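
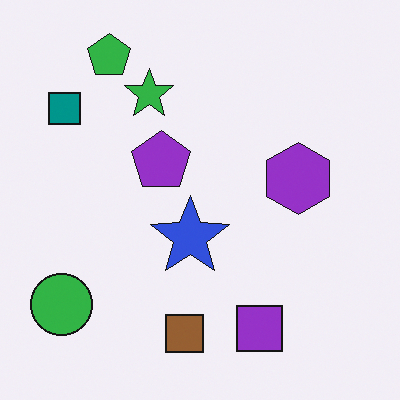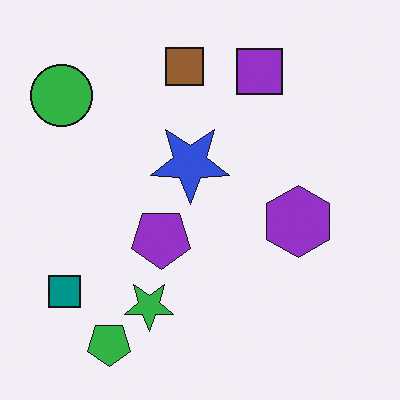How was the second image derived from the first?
The second image is the first flipped vertically (top ↔ bottom).

The green pentagon is in the top-left of the first image and the bottom-left of the second — shapes on opposite sides of the horizontal midline have swapped in a mirror flip.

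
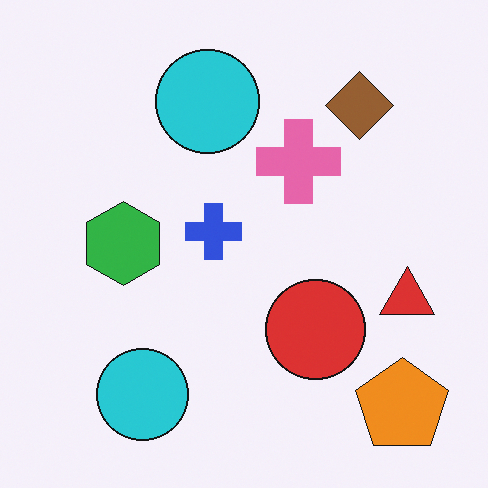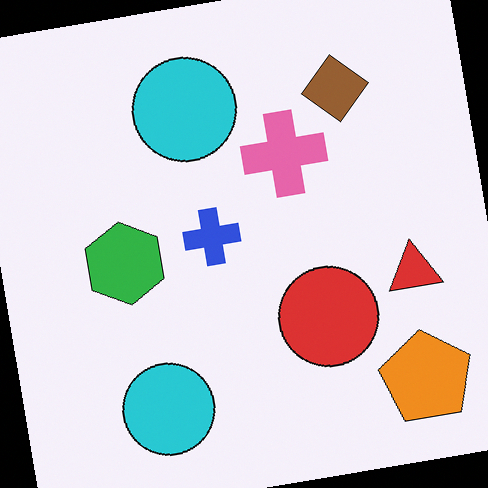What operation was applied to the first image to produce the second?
The image was rotated counter-clockwise by a slight angle.

Every shape is tilted by the same angle and the image corners show triangular fill wedges — a whole-image rotation by a non-right angle.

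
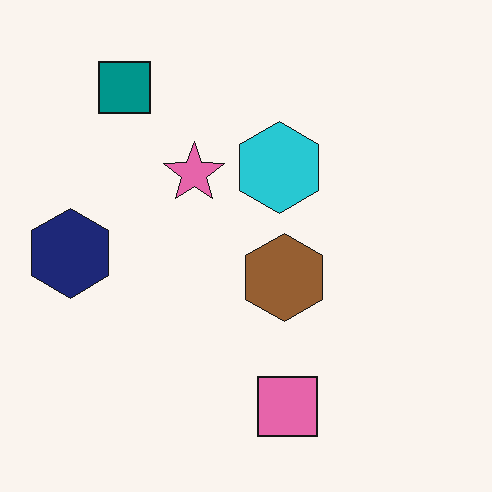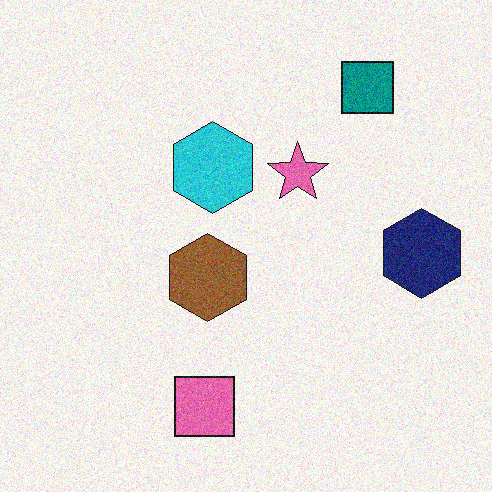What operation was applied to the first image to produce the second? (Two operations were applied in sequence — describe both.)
This is the original image degraded with visible gaussian noise, then flipped horizontally (left ↔ right).

Random speckle covers the whole image, including the flat background. The navy hexagon is in the left of the first image and the right of the second — shapes on opposite sides of the vertical midline have swapped in a mirror flip.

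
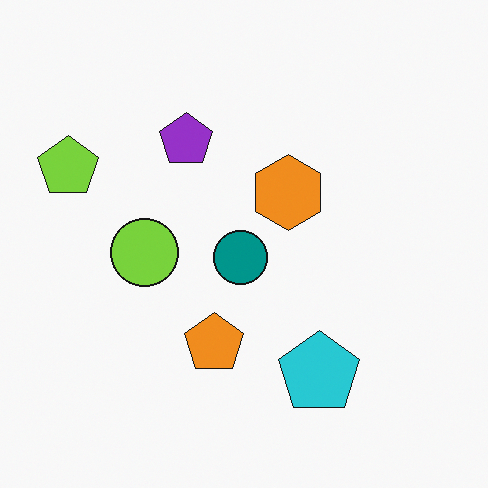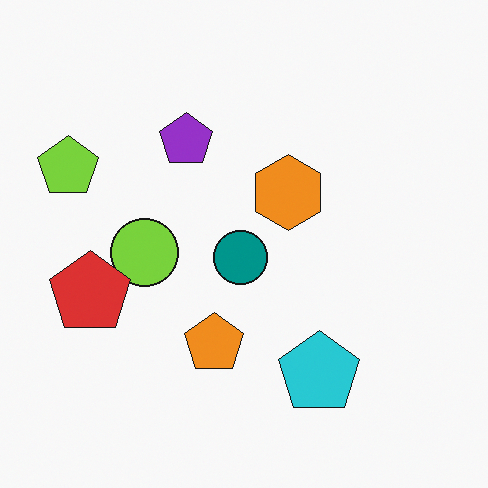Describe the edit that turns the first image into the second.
The second image is the first overlaid with an additional red pentagon.

A red pentagon appears in the second image that is absent from the first.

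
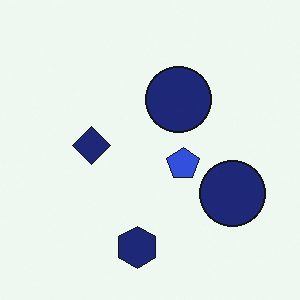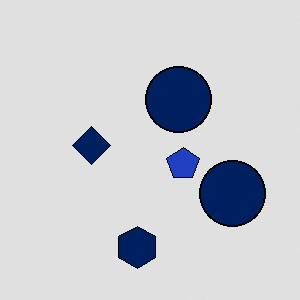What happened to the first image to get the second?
The transformation is: posterized to a reduced palette.

Each flat color has snapped to a coarser quantized level — most visibly, the near-white background has dropped to a flat grey.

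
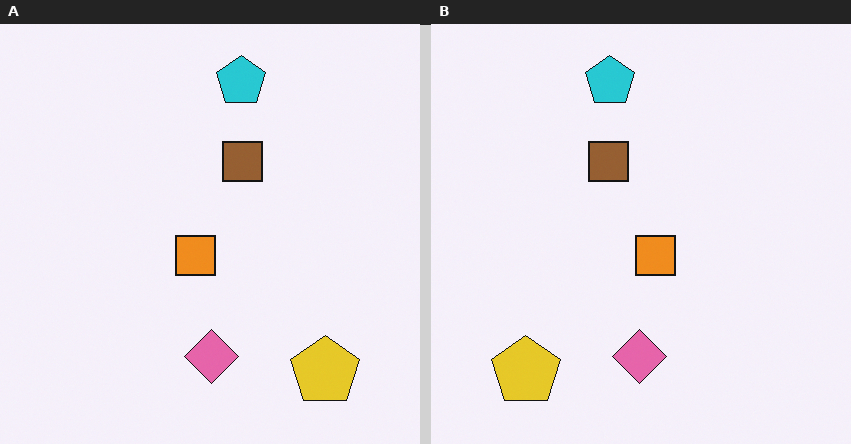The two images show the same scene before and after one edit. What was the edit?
The transformation is: flipped horizontally (left ↔ right).

The yellow pentagon is in the bottom-right of the left (A) image and the bottom-left of the right (B) — shapes on opposite sides of the vertical midline have swapped in a mirror flip.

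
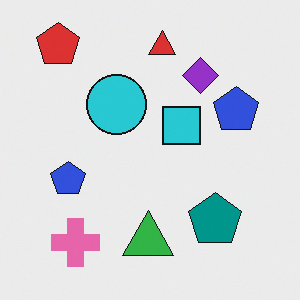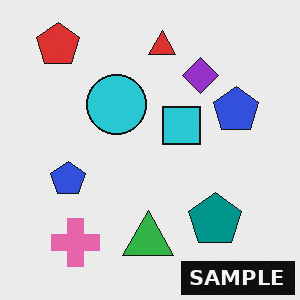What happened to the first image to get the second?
The image was watermarked with the text "SAMPLE" in the lower-right corner.

A dark label reading "SAMPLE" appears in the lower-right corner.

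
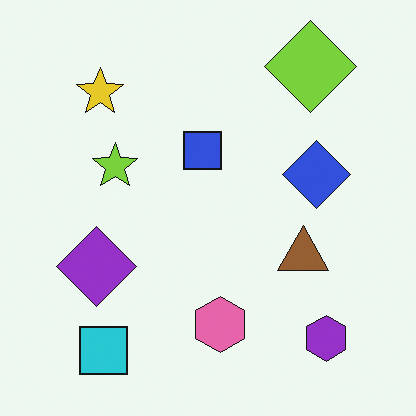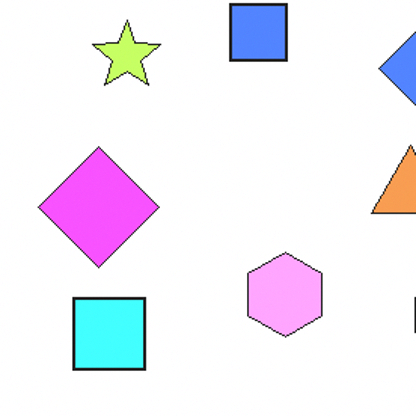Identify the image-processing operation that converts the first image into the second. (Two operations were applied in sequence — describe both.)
The image was brightened a lot, then cropped slightly and scaled back up.

Every pixel — background and shapes alike — is uniformly brightened. The visible shapes are larger and the field of view is narrower; shapes near the original edges may be partly or wholly outside the frame — a crop-and-rescale.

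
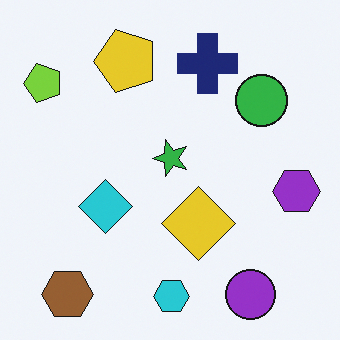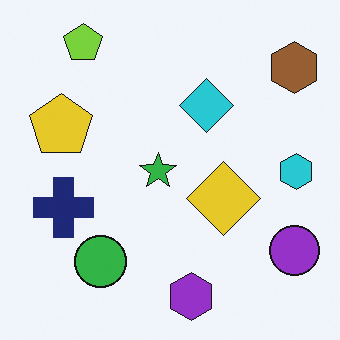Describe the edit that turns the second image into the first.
Transposed (reflected across the top-left ↔ bottom-right diagonal).

Shapes have swapped their row and column positions — what was in the top-right is now in the bottom-left — a diagonal reflection.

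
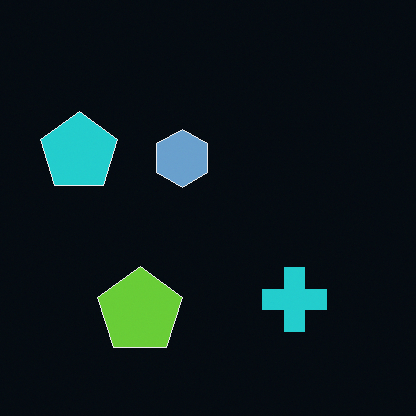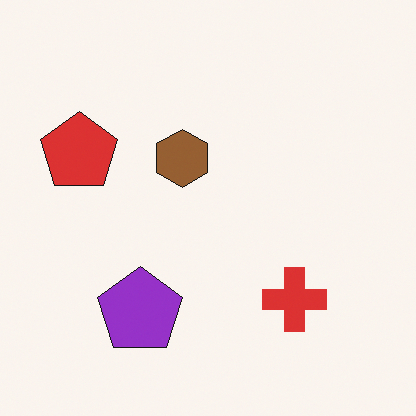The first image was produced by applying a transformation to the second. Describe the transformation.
This is the original image color-inverted (negative).

The light background has become dark and every shape's color is its complement — a photographic negative.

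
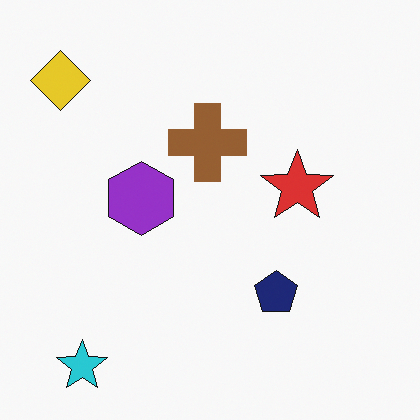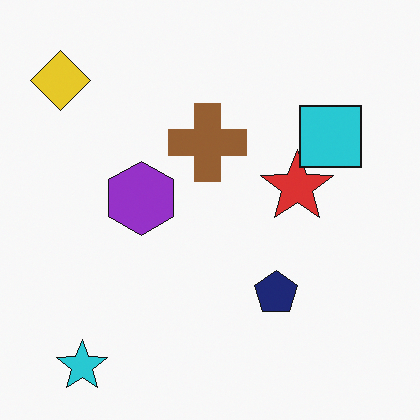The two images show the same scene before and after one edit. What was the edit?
The image was overlaid with an additional cyan square.

A cyan square appears in the second image that is absent from the first.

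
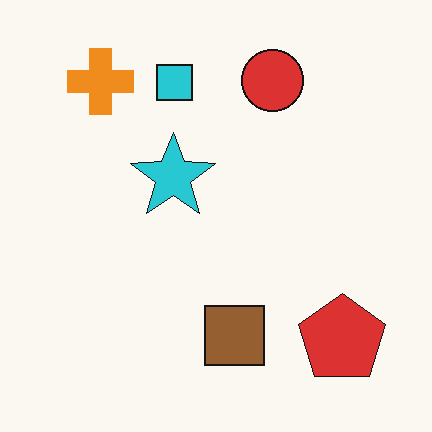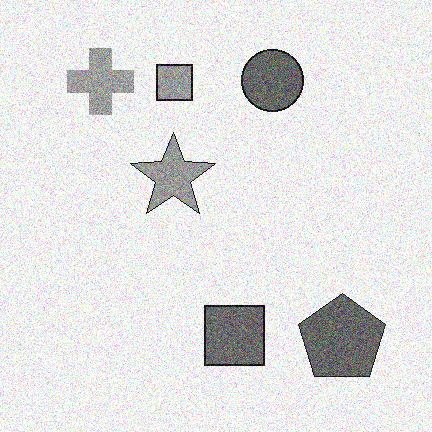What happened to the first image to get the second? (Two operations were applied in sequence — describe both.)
The second image is the first converted to grayscale, then degraded with heavy additive noise.

All color is removed — every shape is now a shade of grey. Random speckle covers the whole image, including the flat background.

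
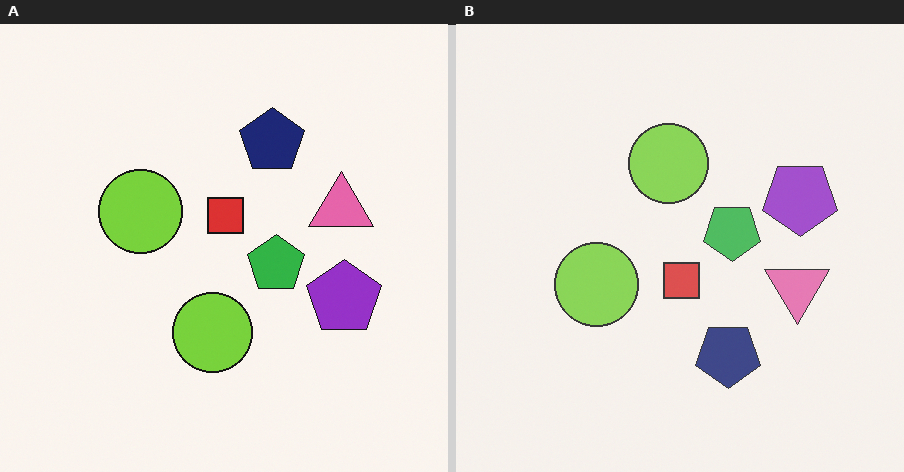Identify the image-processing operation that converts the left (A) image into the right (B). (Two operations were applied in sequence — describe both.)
The image was given slightly reduced contrast, then flipped vertically (top ↔ bottom).

Tones are pushed toward mid-grey across the whole image — a global contrast change. The navy pentagon is in the top of the left (A) image and the bottom of the right (B) — shapes on opposite sides of the horizontal midline have swapped in a mirror flip.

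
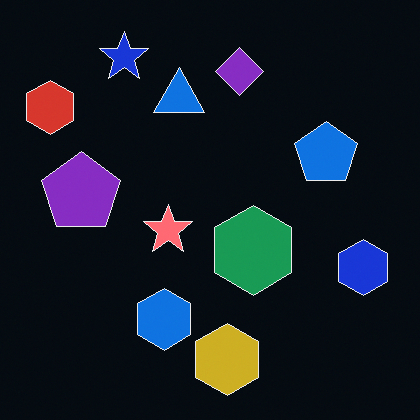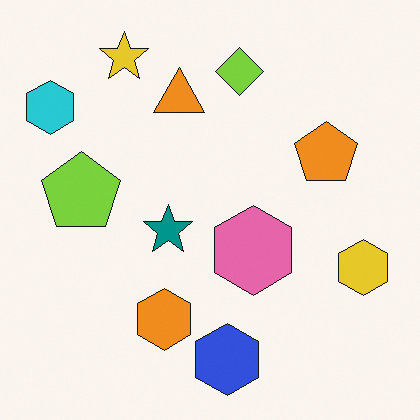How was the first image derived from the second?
The image was color-inverted (negative).

The light background has become dark and every shape's color is its complement — a photographic negative.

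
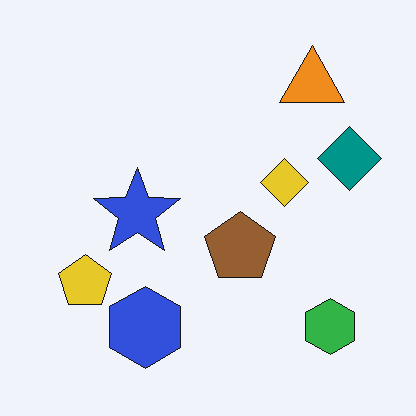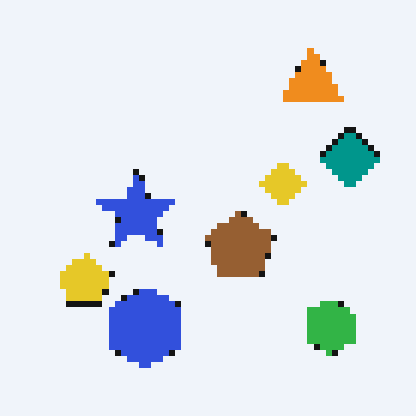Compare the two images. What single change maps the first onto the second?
The image was pixelated into visible square blocks.

Shapes are reduced to large square blocks; fine edges and outlines are lost — a downscale-then-upscale (mosaic) effect.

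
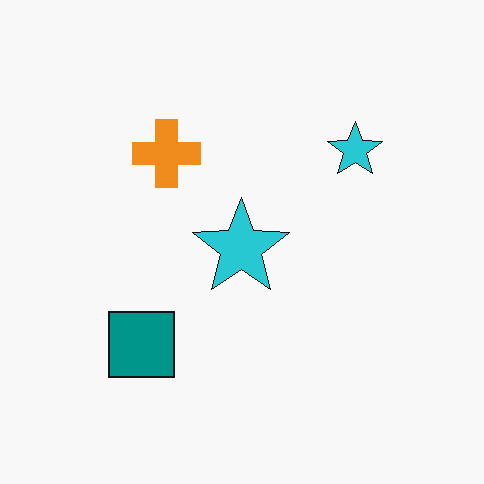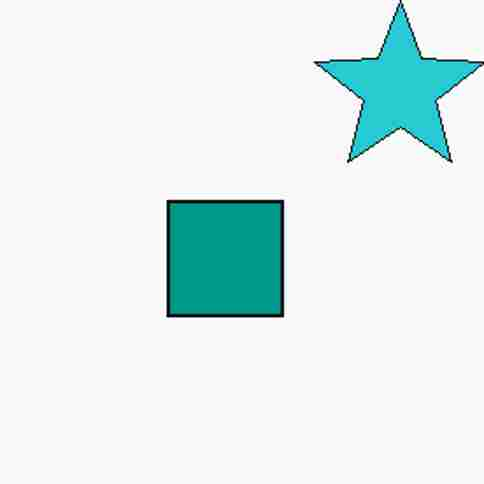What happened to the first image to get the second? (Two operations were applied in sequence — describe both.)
It was cropped tightly and scaled back up, then degraded with heavy JPEG compression.

The visible shapes are larger and the field of view is narrower; shapes near the original edges may be partly or wholly outside the frame — a crop-and-rescale. Blocky 8×8 compression artifacts appear around shape edges and the flat background shows ringing — characteristic JPEG degradation.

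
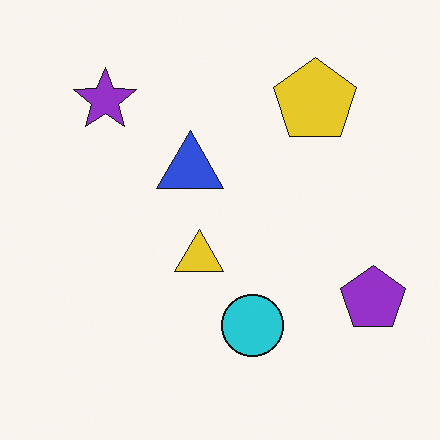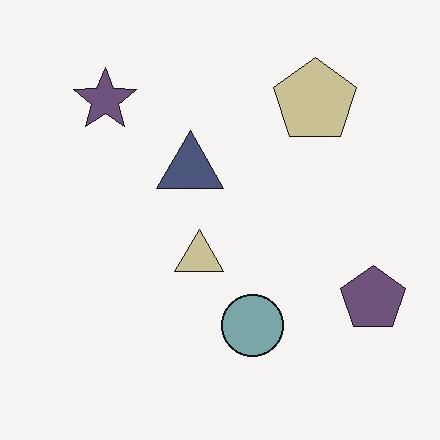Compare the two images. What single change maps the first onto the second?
This is the original image made much more muted (saturation change).

All colors are more muted and greyish — a global saturation change.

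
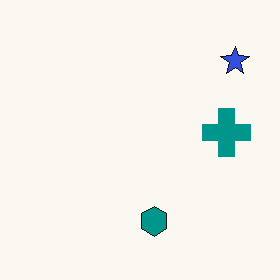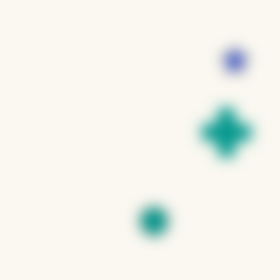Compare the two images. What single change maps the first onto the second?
It was strongly gaussian-blurred.

Shape edges and outlines are uniformly softened across the whole image.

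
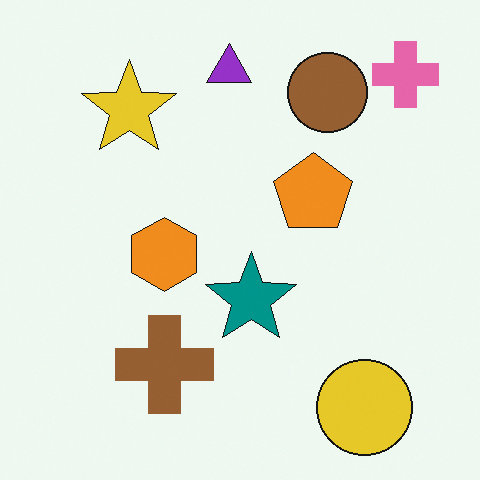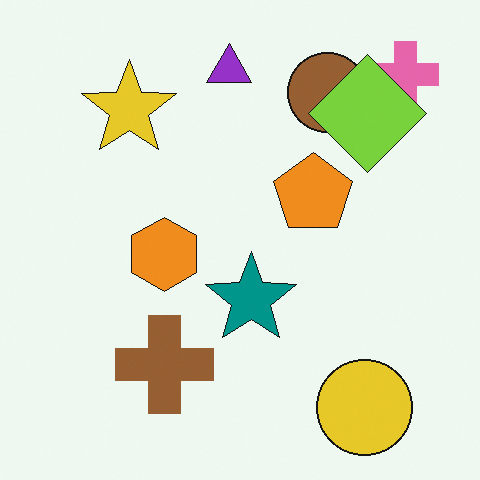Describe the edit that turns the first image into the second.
The transformation is: overlaid with an additional lime diamond.

A lime diamond appears in the second image that is absent from the first.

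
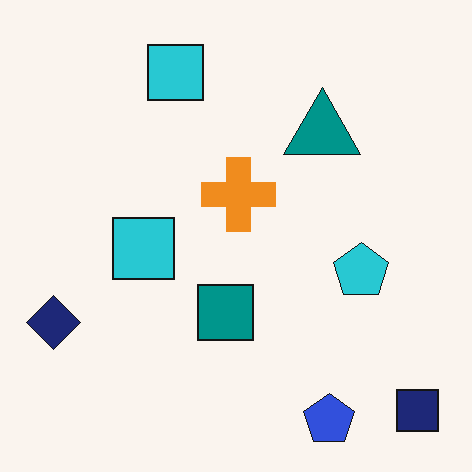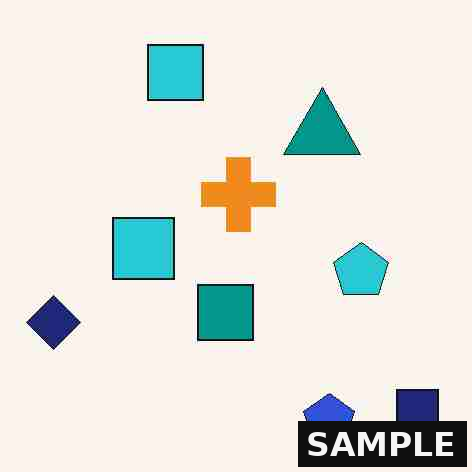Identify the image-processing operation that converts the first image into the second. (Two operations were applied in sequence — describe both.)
The second image is the first degraded with heavy JPEG compression, then watermarked with the text "SAMPLE" in the lower-right corner.

Blocky 8×8 compression artifacts appear around shape edges and the flat background shows ringing — characteristic JPEG degradation. A dark label reading "SAMPLE" appears in the lower-right corner.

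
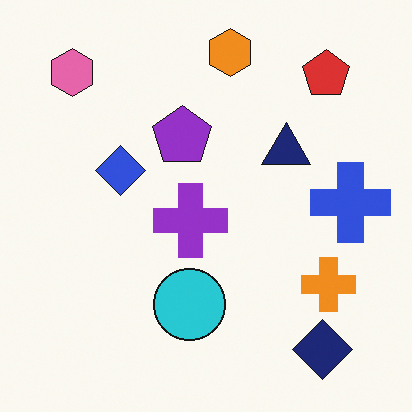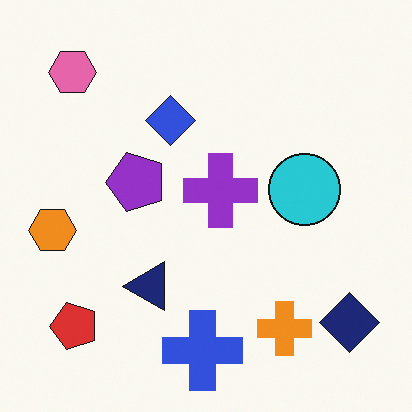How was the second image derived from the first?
The image was transposed (reflected across the top-left ↔ bottom-right diagonal).

Shapes have swapped their row and column positions — what was in the top-right is now in the bottom-left — a diagonal reflection.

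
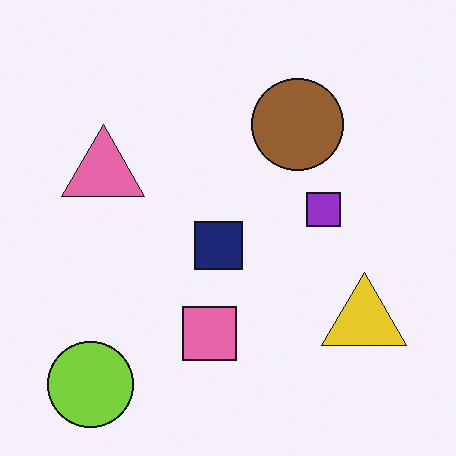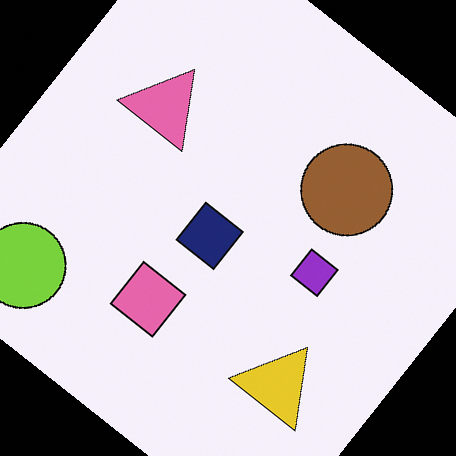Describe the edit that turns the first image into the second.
The second image is the first rotated clockwise by a large amount — several tens of degrees.

Every shape is tilted by the same angle and the image corners show triangular fill wedges — a whole-image rotation by a non-right angle.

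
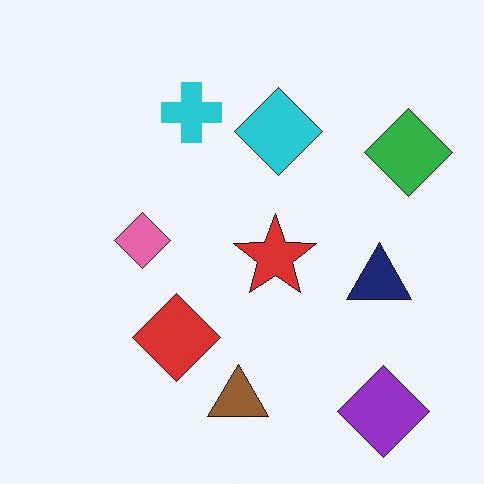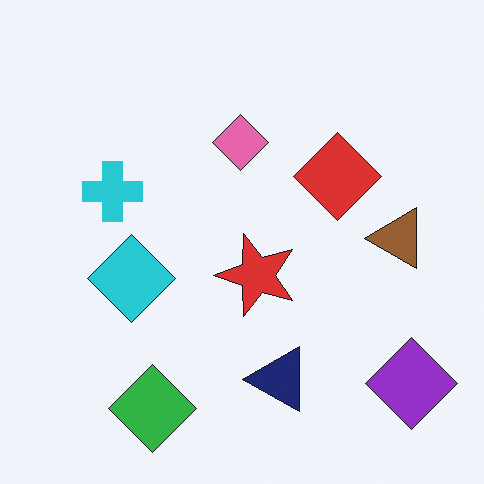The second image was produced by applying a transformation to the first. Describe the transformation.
The second image is the first transposed (reflected across the top-left ↔ bottom-right diagonal).

Shapes have swapped their row and column positions — what was in the top-right is now in the bottom-left — a diagonal reflection.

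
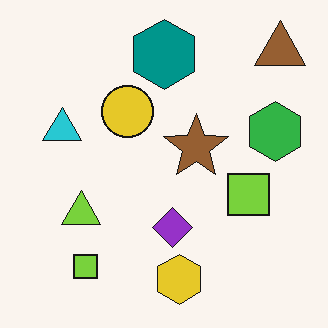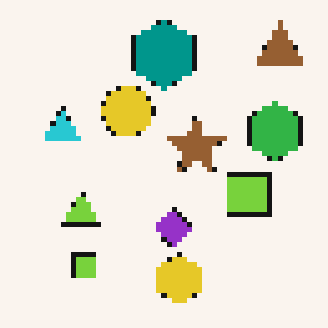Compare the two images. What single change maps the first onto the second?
Mildly pixelated.

Shapes are reduced to large square blocks; fine edges and outlines are lost — a downscale-then-upscale (mosaic) effect.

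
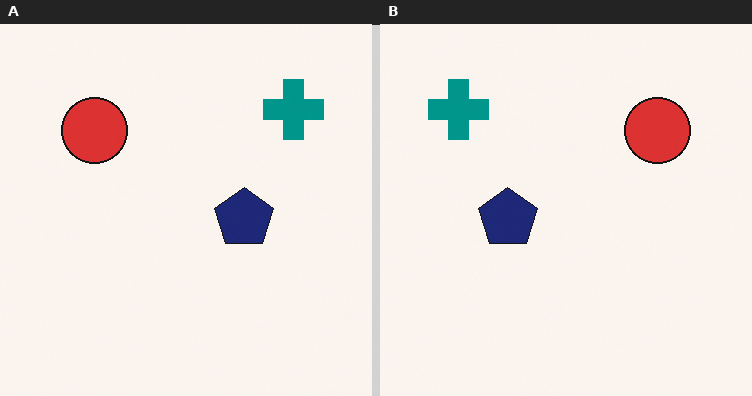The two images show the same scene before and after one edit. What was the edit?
The right (B) image is the left (A) flipped horizontally (left ↔ right).

The teal cross is in the top-right of the left (A) image and the top-left of the right (B) — shapes on opposite sides of the vertical midline have swapped in a mirror flip.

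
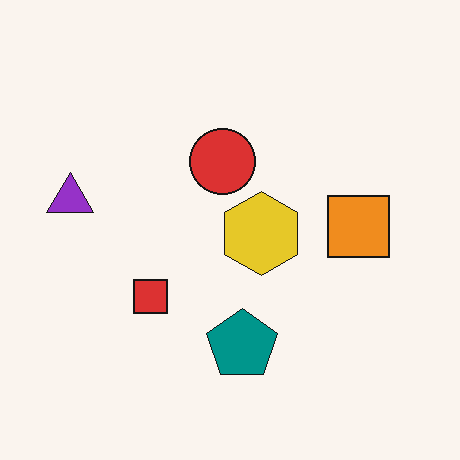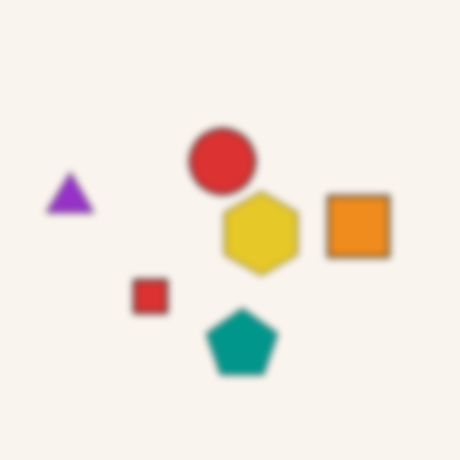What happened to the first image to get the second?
The second image is the first moderately blurred.

Shape edges and outlines are uniformly softened across the whole image.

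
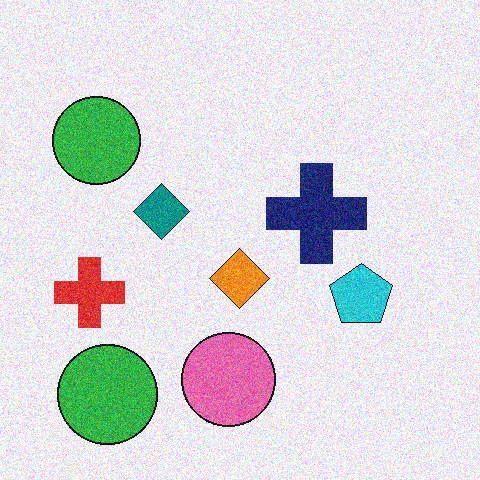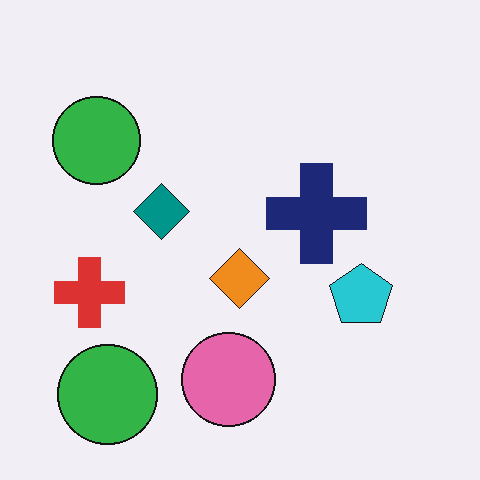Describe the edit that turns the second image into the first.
This is the original image degraded with visible gaussian noise.

Random speckle covers the whole image, including the flat background.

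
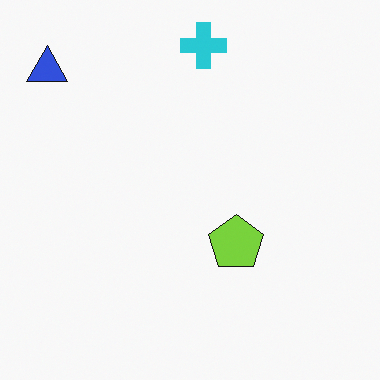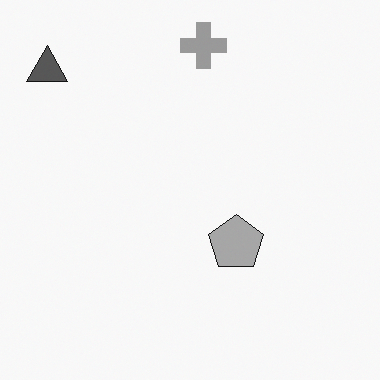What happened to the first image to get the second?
The second image is the first converted to grayscale.

All color is removed — every shape is now a shade of grey.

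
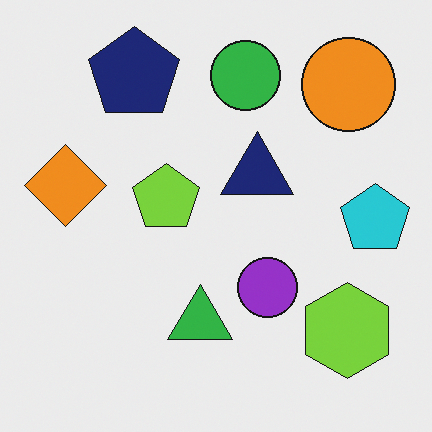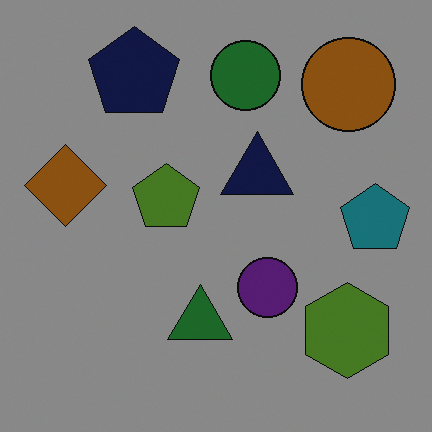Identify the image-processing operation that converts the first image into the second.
Darkened a lot.

Every pixel — background and shapes alike — is uniformly darkened.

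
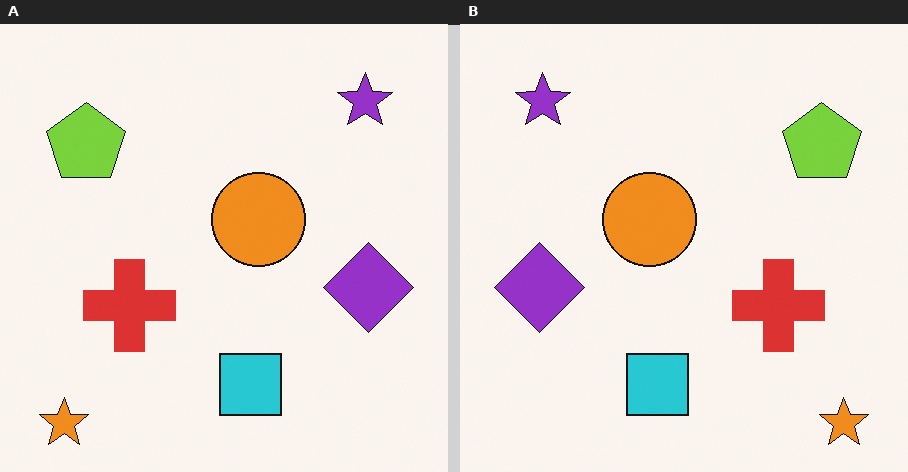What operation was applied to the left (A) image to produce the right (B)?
It was flipped horizontally (left ↔ right).

The orange star is in the bottom-left of the left (A) image and the bottom-right of the right (B) — shapes on opposite sides of the vertical midline have swapped in a mirror flip.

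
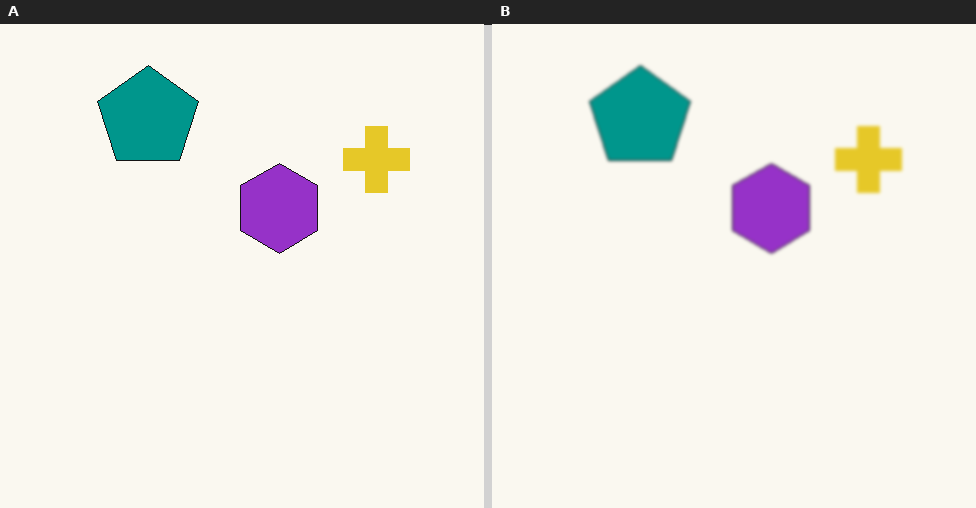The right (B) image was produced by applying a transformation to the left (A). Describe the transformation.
It was slightly softened.

Shape edges and outlines are uniformly softened across the whole image.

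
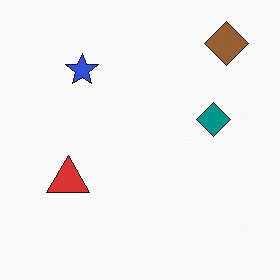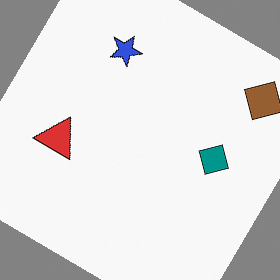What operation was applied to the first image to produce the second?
This is the original image rotated clockwise by a large amount — several tens of degrees.

Every shape is tilted by the same angle and the image corners show triangular fill wedges — a whole-image rotation by a non-right angle.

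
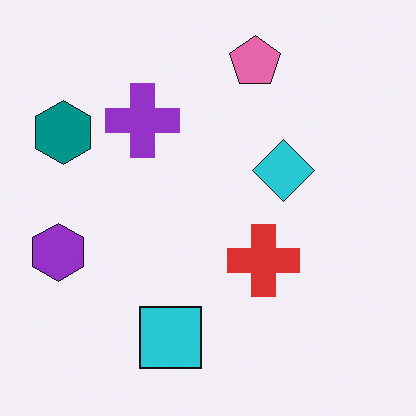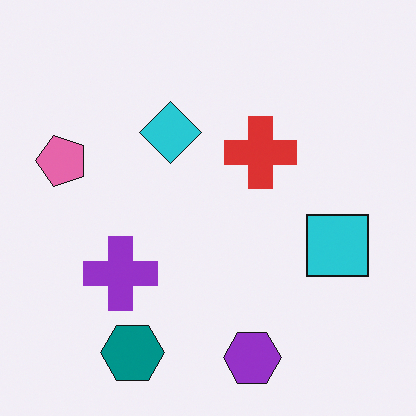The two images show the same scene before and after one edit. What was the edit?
Rotated 90° counter-clockwise.

The teal hexagon sits in the top-left of the first image and the bottom-left of the second — consistent with a whole-image 90° counter-clockwise rotation.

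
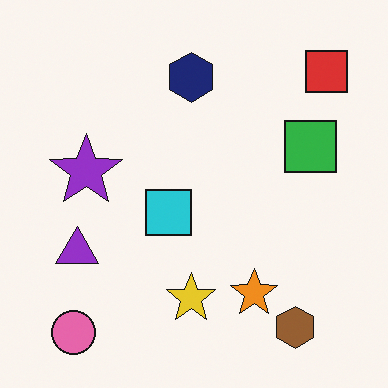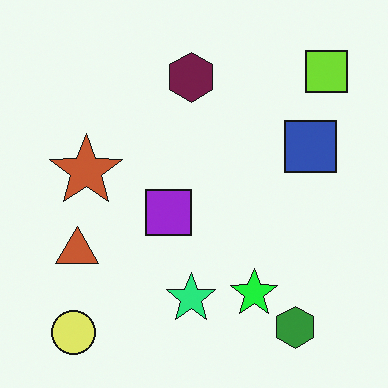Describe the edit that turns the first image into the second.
Hue-shifted noticeably.

Every shape's color has rotated by the same amount around the hue wheel — a uniform hue shift.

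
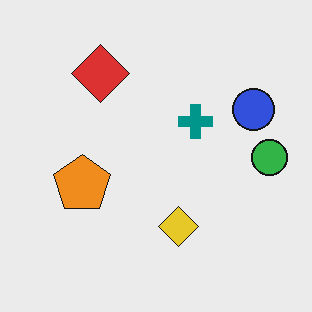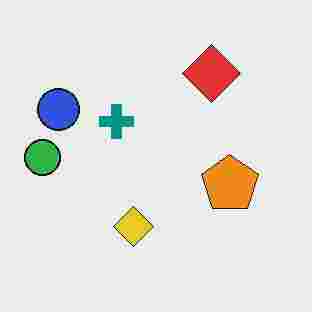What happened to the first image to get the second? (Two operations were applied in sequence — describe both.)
This is the original image heavily JPEG-compressed with obvious blocking artifacts, then flipped horizontally (left ↔ right).

Blocky 8×8 compression artifacts appear around shape edges and the flat background shows ringing — characteristic JPEG degradation. The green circle is in the right of the first image and the left of the second — shapes on opposite sides of the vertical midline have swapped in a mirror flip.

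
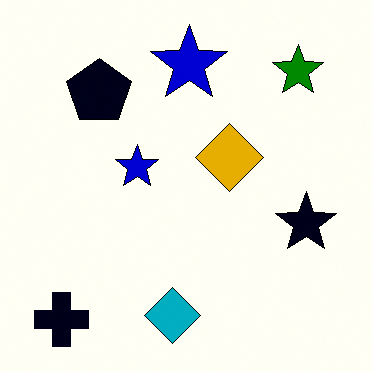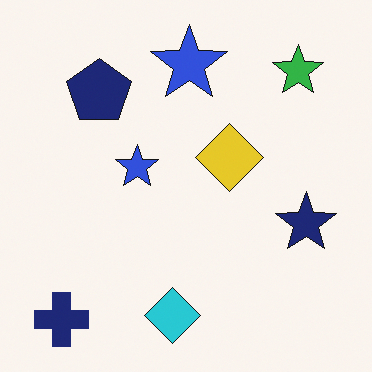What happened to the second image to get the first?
The image was boosted in contrast.

Tones are pushed away from mid-grey across the whole image — a global contrast change.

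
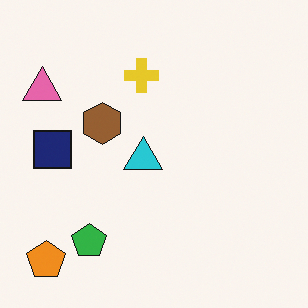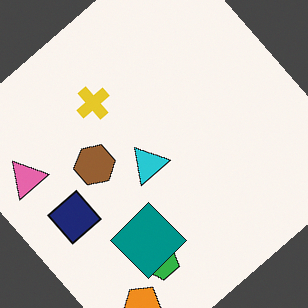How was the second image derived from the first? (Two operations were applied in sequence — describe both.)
This is the original image rotated counter-clockwise by a large amount — several tens of degrees, then overlaid with an additional teal diamond.

Every shape is tilted by the same angle and the image corners show triangular fill wedges — a whole-image rotation by a non-right angle. A teal diamond appears in the second image that is absent from the first.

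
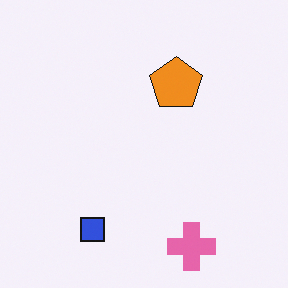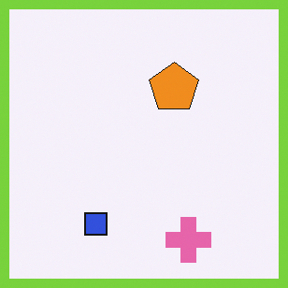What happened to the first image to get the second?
The transformation is: framed with a lime border.

A solid lime frame runs around the edge of the second image, with the content slightly shrunk inside it.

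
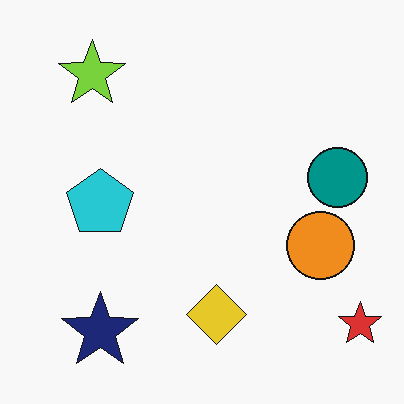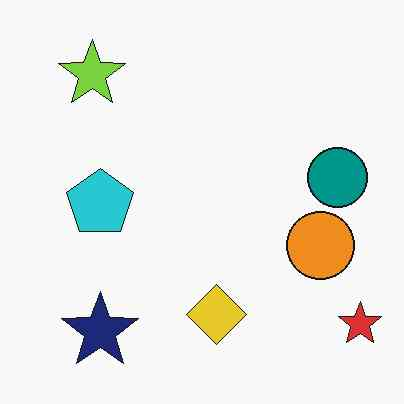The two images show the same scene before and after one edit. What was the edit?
The image was given moderate JPEG compression.

Blocky 8×8 compression artifacts appear around shape edges and the flat background shows ringing — characteristic JPEG degradation.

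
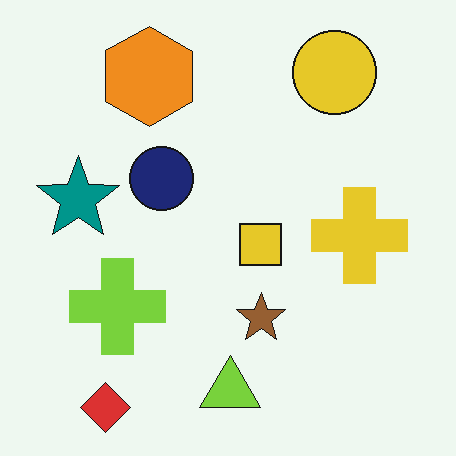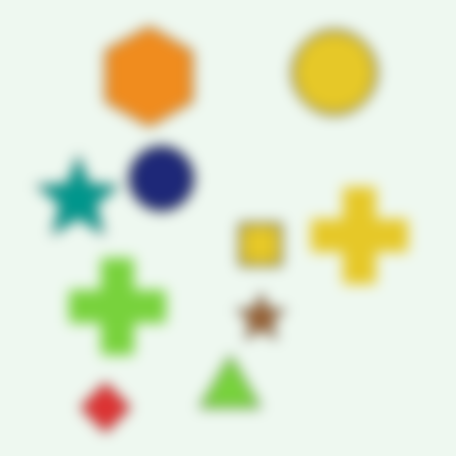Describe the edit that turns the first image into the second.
This is the original image strongly gaussian-blurred.

Shape edges and outlines are uniformly softened across the whole image.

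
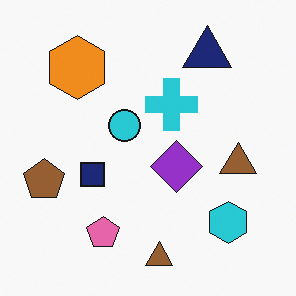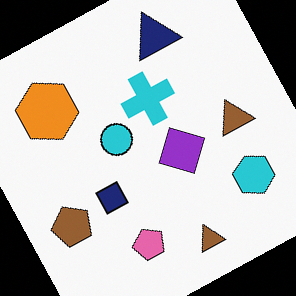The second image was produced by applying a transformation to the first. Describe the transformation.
This is the original image rotated counter-clockwise by a moderate amount.

Every shape is tilted by the same angle and the image corners show triangular fill wedges — a whole-image rotation by a non-right angle.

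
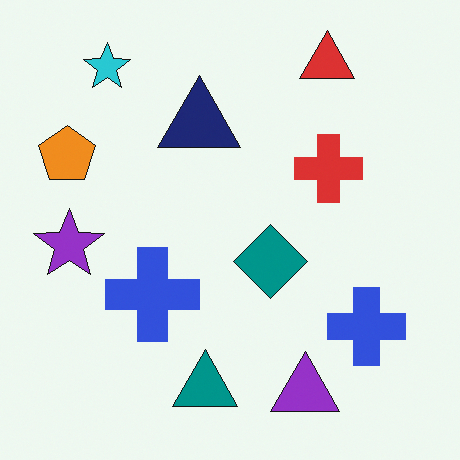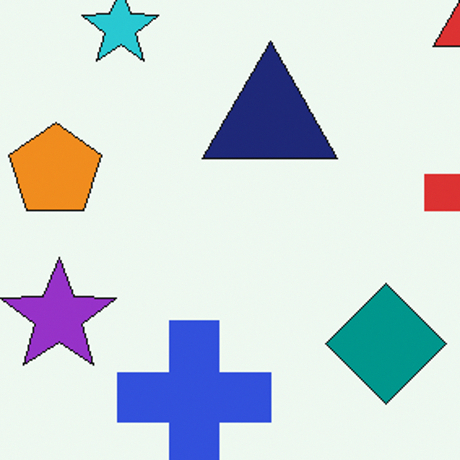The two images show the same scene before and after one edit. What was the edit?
The image was cropped tightly and scaled back up.

The visible shapes are larger and the field of view is narrower; shapes near the original edges may be partly or wholly outside the frame — a crop-and-rescale.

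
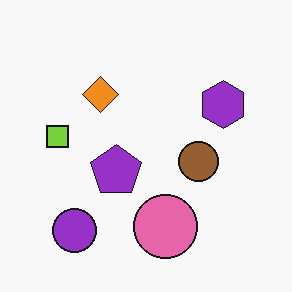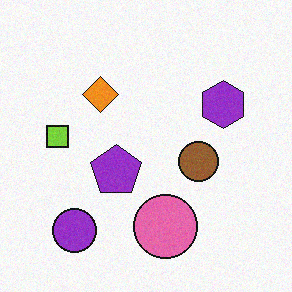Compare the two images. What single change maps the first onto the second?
Degraded with subtle gaussian noise.

Random speckle covers the whole image, including the flat background.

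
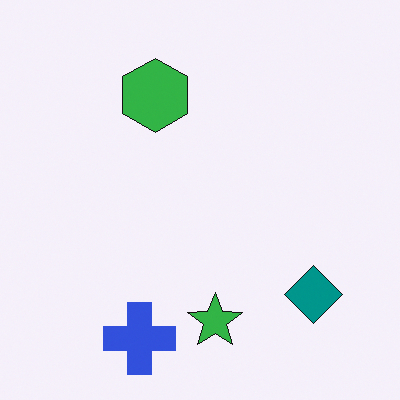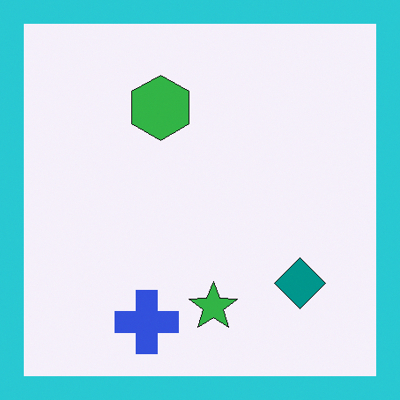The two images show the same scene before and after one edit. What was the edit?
The image was framed with a cyan border.

A solid cyan frame runs around the edge of the second image, with the content slightly shrunk inside it.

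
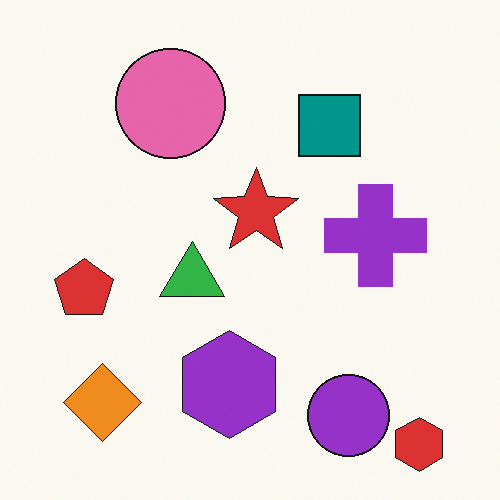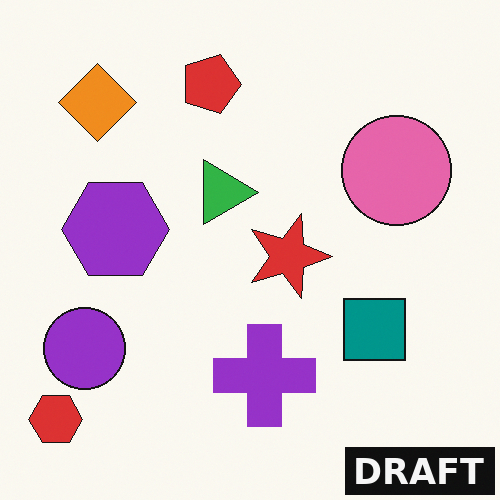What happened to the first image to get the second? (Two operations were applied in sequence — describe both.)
The second image is the first rotated 90° clockwise, then watermarked with the text "DRAFT" in the lower-right corner.

The red hexagon sits in the bottom-right of the first image and the bottom-left of the second — consistent with a whole-image 90° clockwise rotation. A dark label reading "DRAFT" appears in the lower-right corner.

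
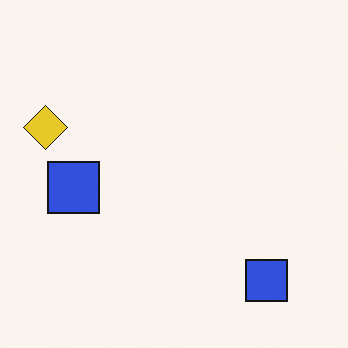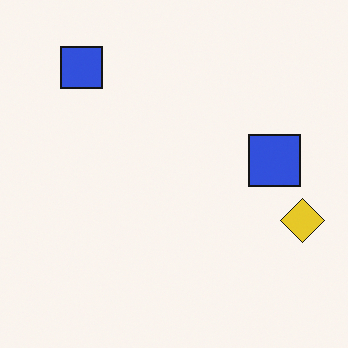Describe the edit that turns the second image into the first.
Rotated 180°.

The yellow diamond sits in the right of the second image and the left of the first — consistent with a whole-image 180° rotation.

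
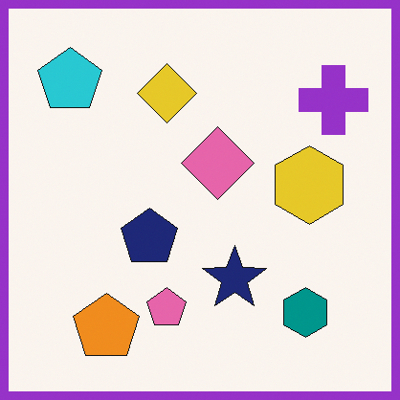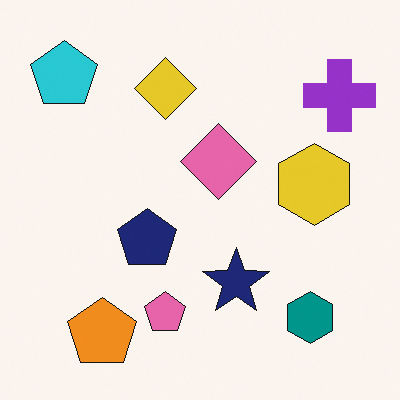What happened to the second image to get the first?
This is the original image framed with a purple border.

A solid purple frame runs around the edge of the first image, with the content slightly shrunk inside it.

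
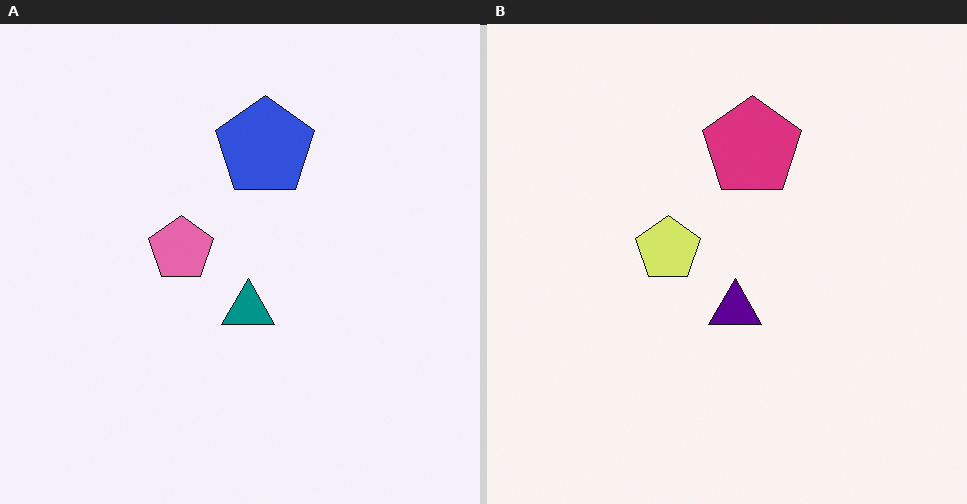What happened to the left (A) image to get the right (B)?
Hue-shifted noticeably.

Every shape's color has rotated by the same amount around the hue wheel — a uniform hue shift.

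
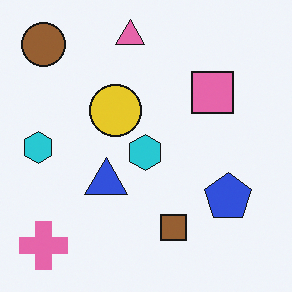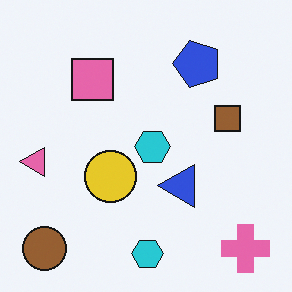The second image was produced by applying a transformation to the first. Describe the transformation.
It was rotated 90° counter-clockwise.

The brown circle sits in the top-left of the first image and the bottom-left of the second — consistent with a whole-image 90° counter-clockwise rotation.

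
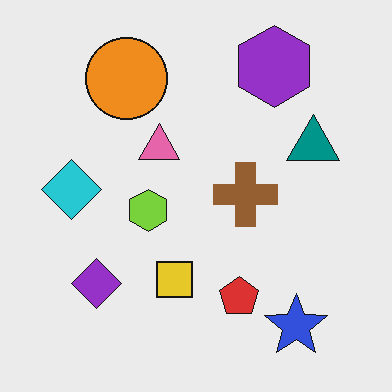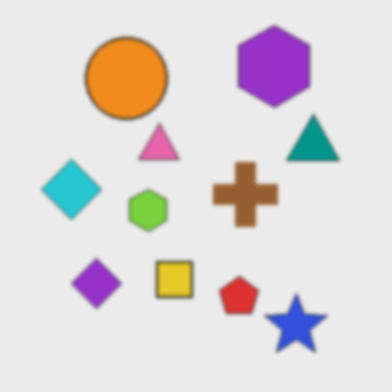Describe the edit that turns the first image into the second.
The second image is the first slightly softened.

Shape edges and outlines are uniformly softened across the whole image.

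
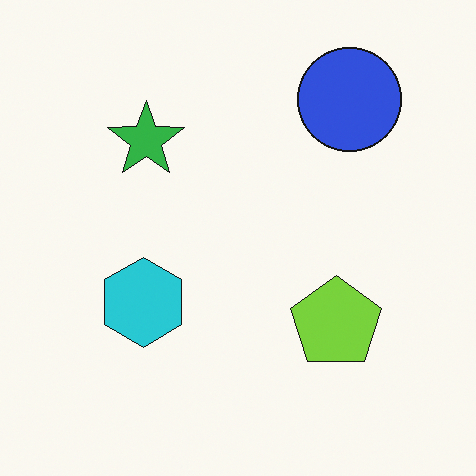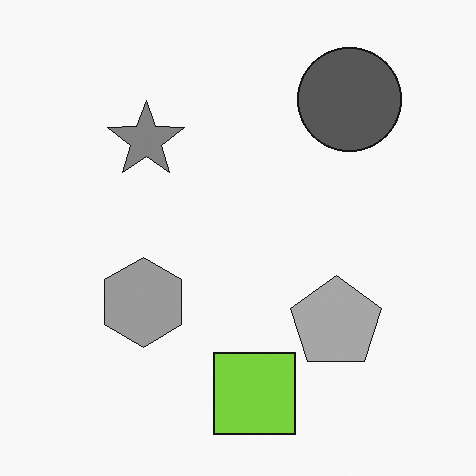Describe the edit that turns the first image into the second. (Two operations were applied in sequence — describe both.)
This is the original image converted to grayscale, then overlaid with an additional lime square.

All color is removed — every shape is now a shade of grey. A lime square appears in the second image that is absent from the first.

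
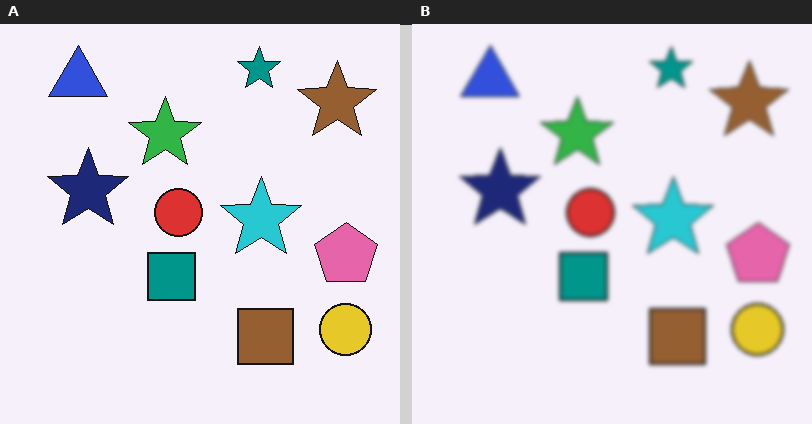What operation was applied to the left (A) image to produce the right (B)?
Slightly softened.

Shape edges and outlines are uniformly softened across the whole image.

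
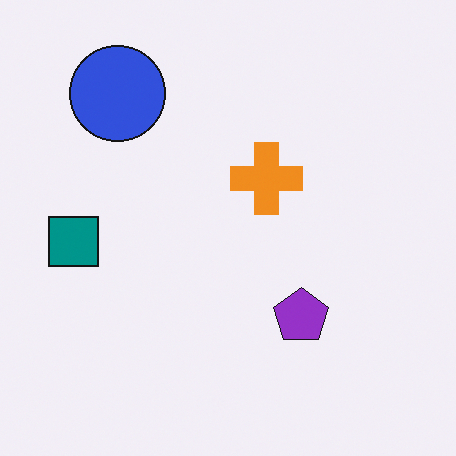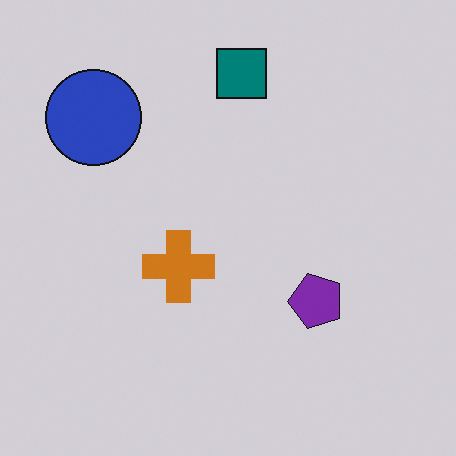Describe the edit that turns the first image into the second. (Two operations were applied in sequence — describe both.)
The image was transposed (reflected across the top-left ↔ bottom-right diagonal), then darkened a little.

Shapes have swapped their row and column positions — what was in the top-right is now in the bottom-left — a diagonal reflection. Every pixel — background and shapes alike — is uniformly darkened.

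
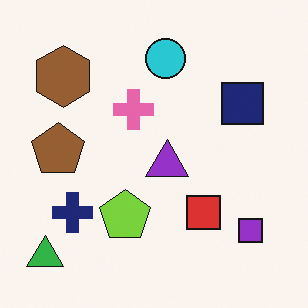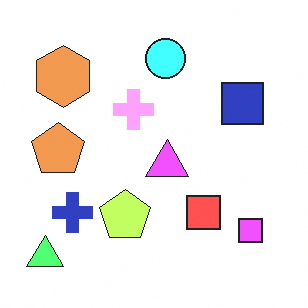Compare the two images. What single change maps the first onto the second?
It was noticeably brightened.

Every pixel — background and shapes alike — is uniformly brightened.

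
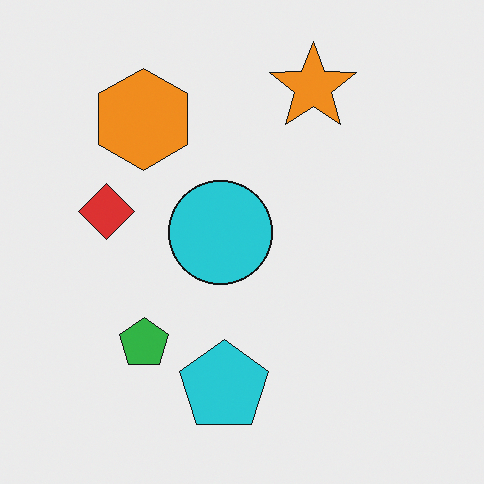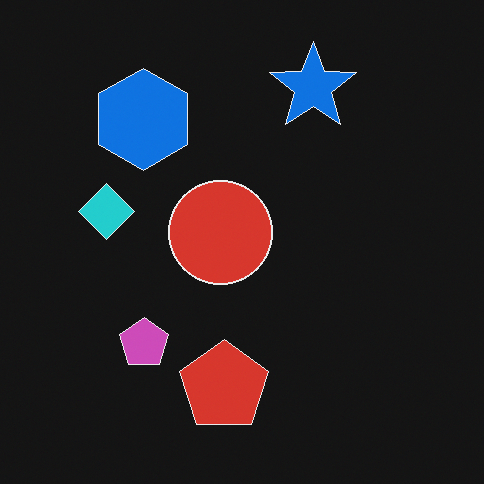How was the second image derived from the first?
It was color-inverted (negative).

The light background has become dark and every shape's color is its complement — a photographic negative.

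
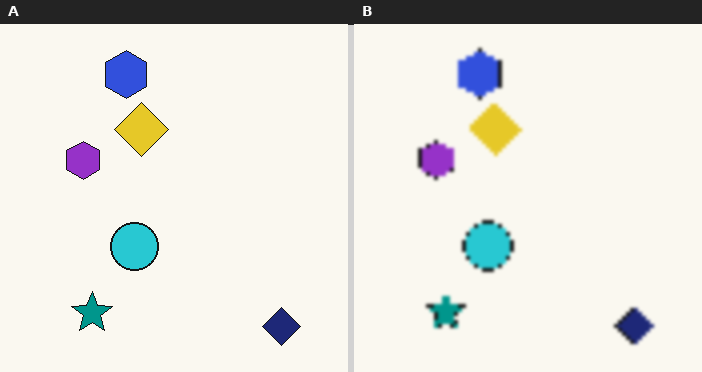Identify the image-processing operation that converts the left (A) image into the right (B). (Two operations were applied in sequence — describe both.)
The right (B) image is the left (A) lightly pixelated (a mild mosaic effect), then lightly blurred.

Shapes are reduced to large square blocks; fine edges and outlines are lost — a downscale-then-upscale (mosaic) effect. Shape edges and outlines are uniformly softened across the whole image.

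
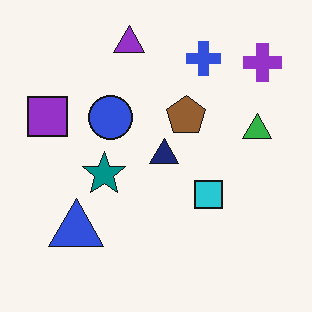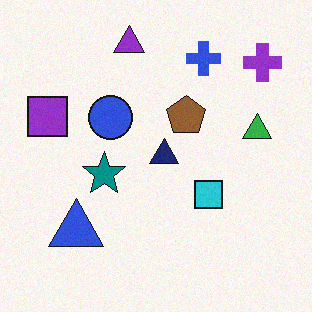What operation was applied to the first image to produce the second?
It was degraded with a light layer of grain.

Random speckle covers the whole image, including the flat background.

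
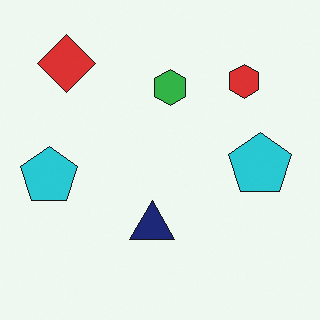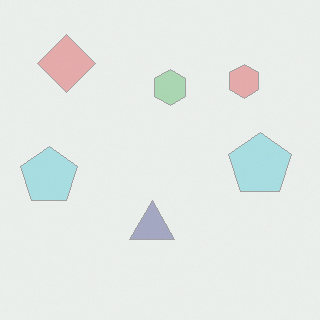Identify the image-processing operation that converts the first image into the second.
It was washed out (contrast reduced).

Tones are pushed toward mid-grey across the whole image — a global contrast change.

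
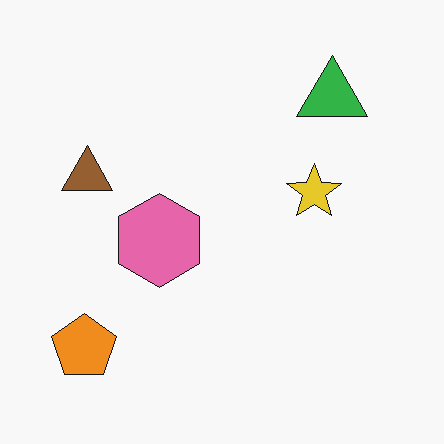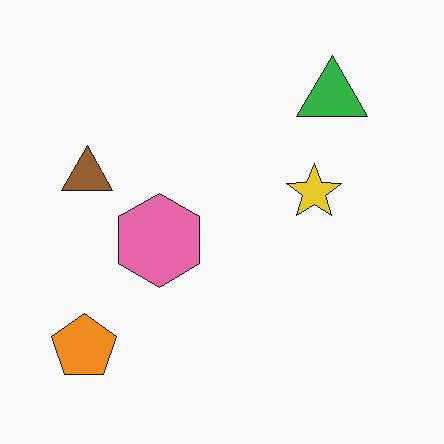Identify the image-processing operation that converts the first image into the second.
The second image is the first JPEG-compressed with visible artifacts.

Blocky 8×8 compression artifacts appear around shape edges and the flat background shows ringing — characteristic JPEG degradation.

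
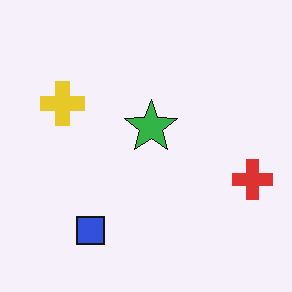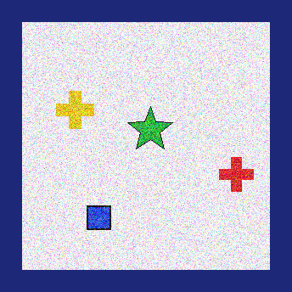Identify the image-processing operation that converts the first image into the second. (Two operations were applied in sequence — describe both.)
It was degraded with heavy additive noise, then framed with a navy border.

Random speckle covers the whole image, including the flat background. A solid navy frame runs around the edge of the second image, with the content slightly shrunk inside it.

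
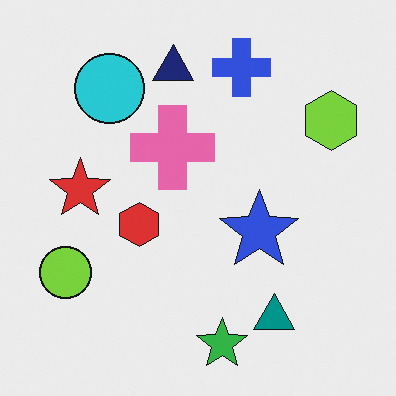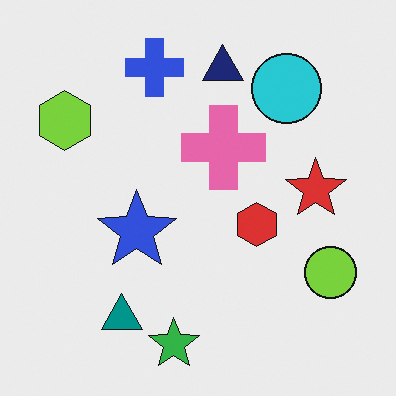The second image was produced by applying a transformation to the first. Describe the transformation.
It was flipped horizontally (left ↔ right).

The lime circle is in the bottom-left of the first image and the bottom-right of the second — shapes on opposite sides of the vertical midline have swapped in a mirror flip.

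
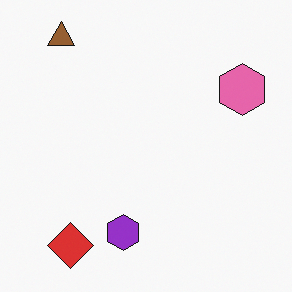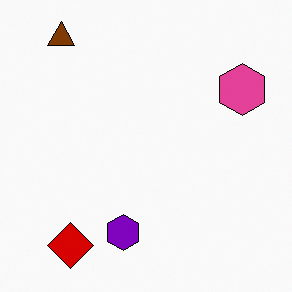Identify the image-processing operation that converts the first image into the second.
The second image is the first given slightly increased contrast.

Tones are pushed away from mid-grey across the whole image — a global contrast change.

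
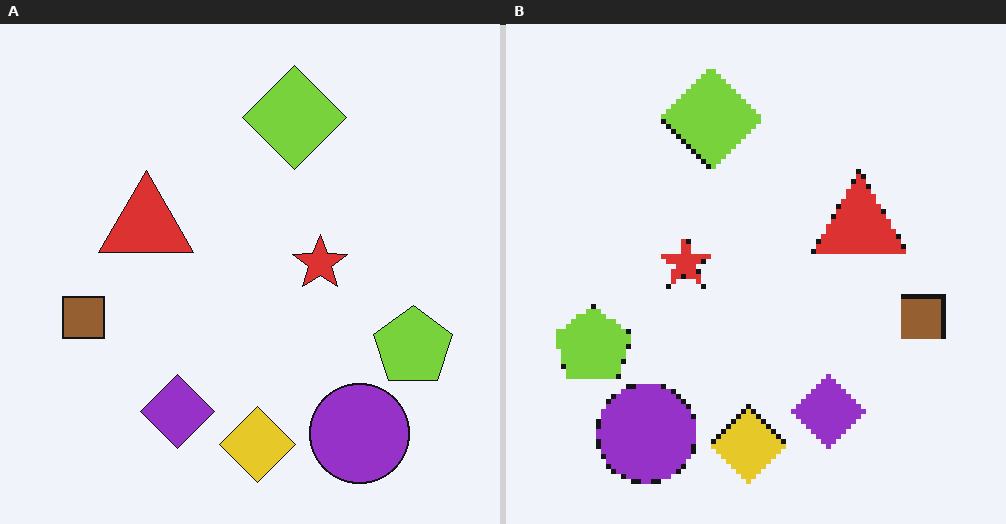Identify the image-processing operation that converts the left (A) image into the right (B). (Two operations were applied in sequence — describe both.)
The image was lightly pixelated (a mild mosaic effect), then flipped horizontally (left ↔ right).

Shapes are reduced to large square blocks; fine edges and outlines are lost — a downscale-then-upscale (mosaic) effect. The brown square is in the left of the left (A) image and the right of the right (B) — shapes on opposite sides of the vertical midline have swapped in a mirror flip.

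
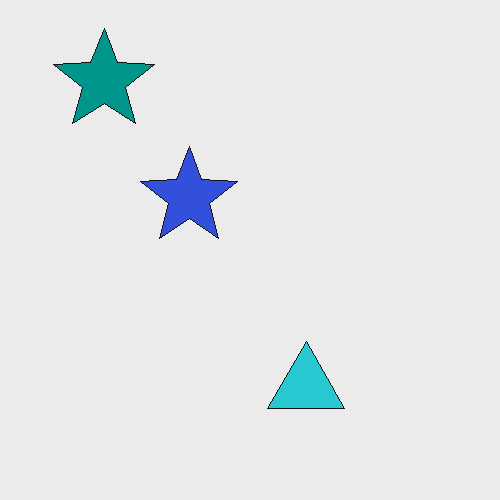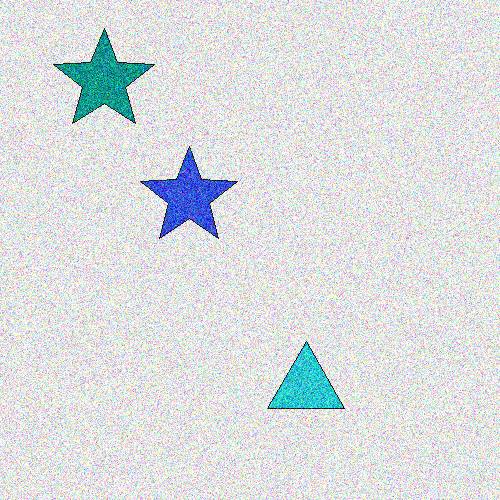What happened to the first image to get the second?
Degraded with heavy additive noise.

Random speckle covers the whole image, including the flat background.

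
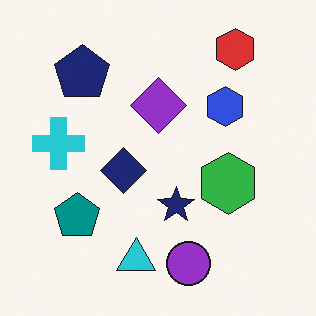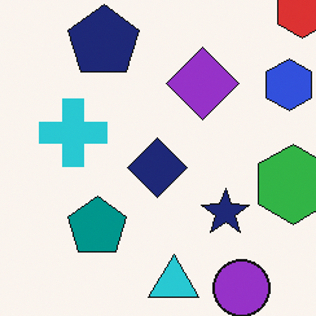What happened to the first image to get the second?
This is the original image cropped slightly and scaled back up.

The visible shapes are larger and the field of view is narrower; shapes near the original edges may be partly or wholly outside the frame — a crop-and-rescale.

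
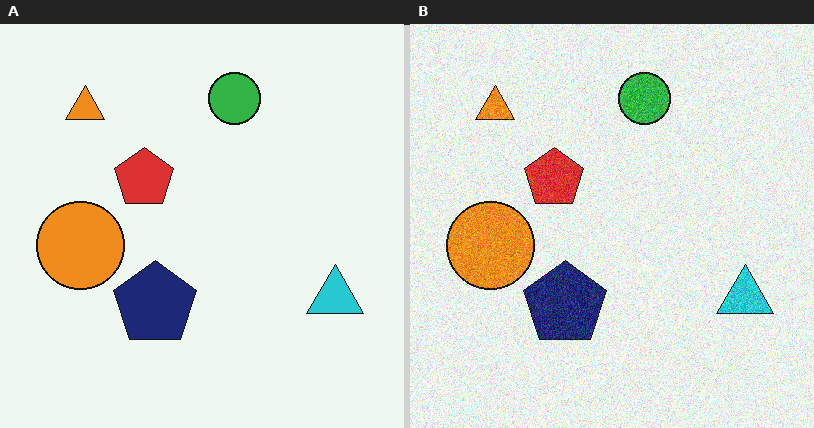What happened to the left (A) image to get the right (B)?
Degraded with moderate additive noise.

Random speckle covers the whole image, including the flat background.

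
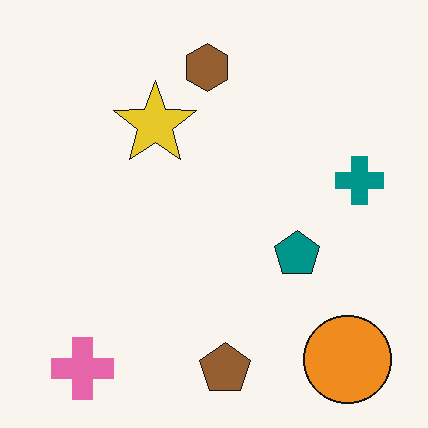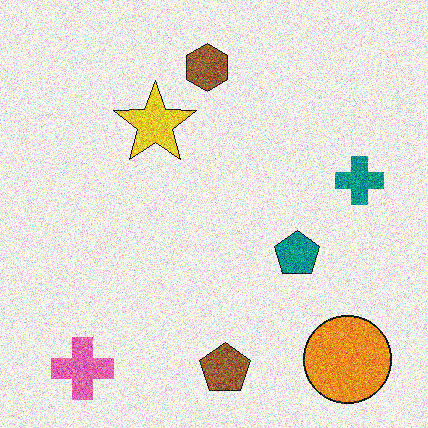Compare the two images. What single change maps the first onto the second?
It was degraded with heavy additive noise.

Random speckle covers the whole image, including the flat background.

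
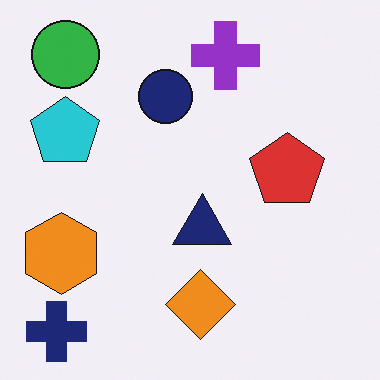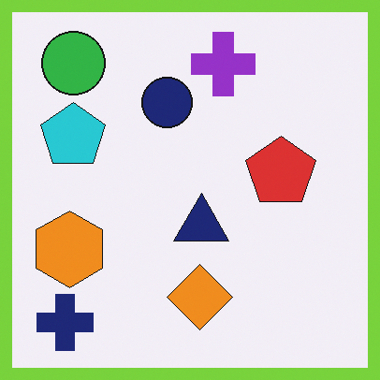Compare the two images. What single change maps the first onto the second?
This is the original image framed with a lime border.

A solid lime frame runs around the edge of the second image, with the content slightly shrunk inside it.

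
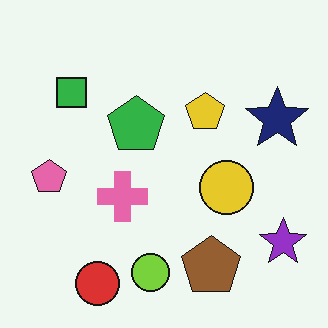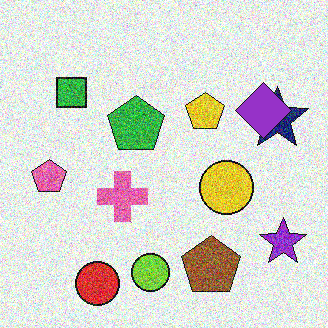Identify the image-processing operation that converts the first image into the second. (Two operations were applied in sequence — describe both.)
The second image is the first degraded with heavy additive noise, then overlaid with an additional purple diamond.

Random speckle covers the whole image, including the flat background. A purple diamond appears in the second image that is absent from the first.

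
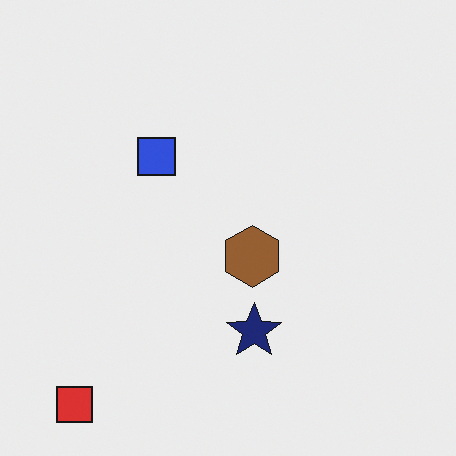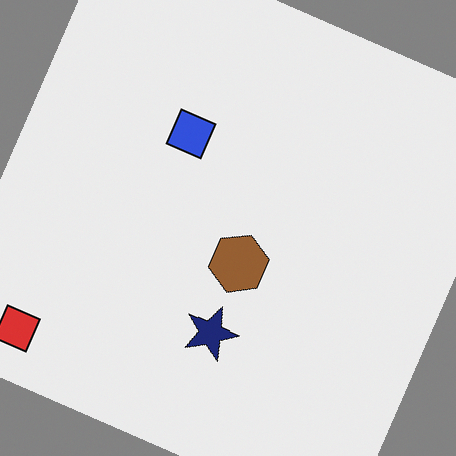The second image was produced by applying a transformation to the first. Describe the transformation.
The transformation is: rotated clockwise by a clearly visible amount.

Every shape is tilted by the same angle and the image corners show triangular fill wedges — a whole-image rotation by a non-right angle.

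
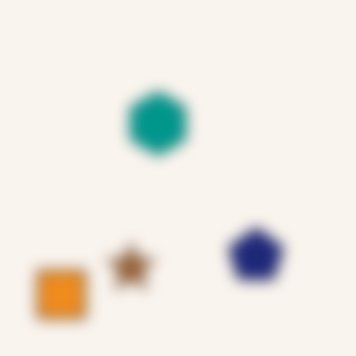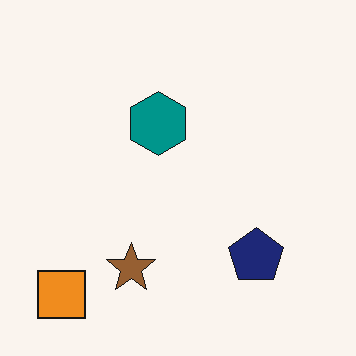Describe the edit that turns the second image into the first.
The image was strongly gaussian-blurred.

Shape edges and outlines are uniformly softened across the whole image.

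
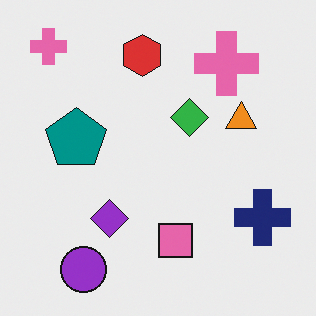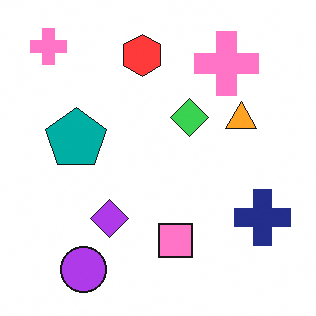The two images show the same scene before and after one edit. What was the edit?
It was brightened a little.

Every pixel — background and shapes alike — is uniformly brightened.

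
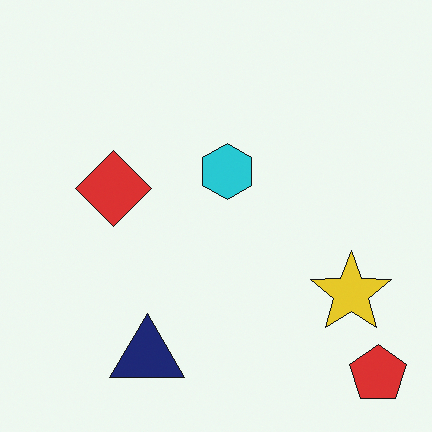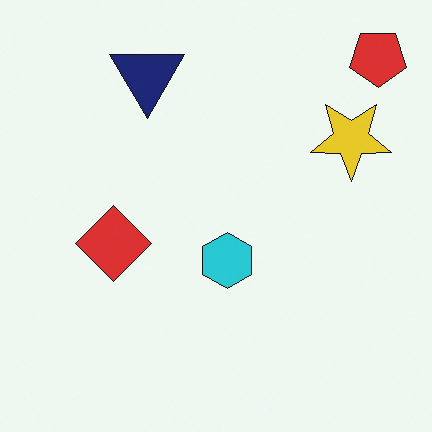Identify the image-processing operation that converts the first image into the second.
Flipped vertically (top ↔ bottom).

The red pentagon is in the bottom-right of the first image and the top-right of the second — shapes on opposite sides of the horizontal midline have swapped in a mirror flip.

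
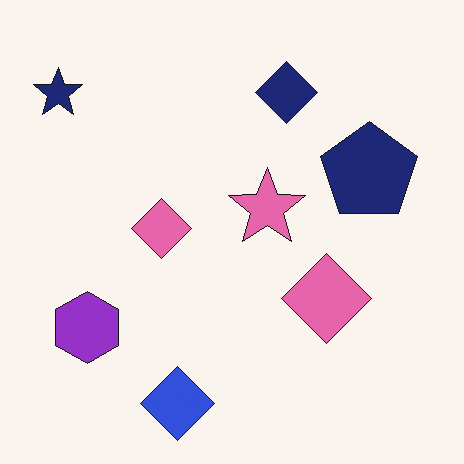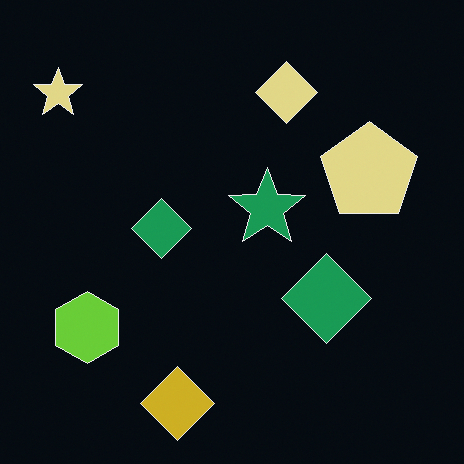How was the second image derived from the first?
The transformation is: color-inverted (negative).

The light background has become dark and every shape's color is its complement — a photographic negative.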